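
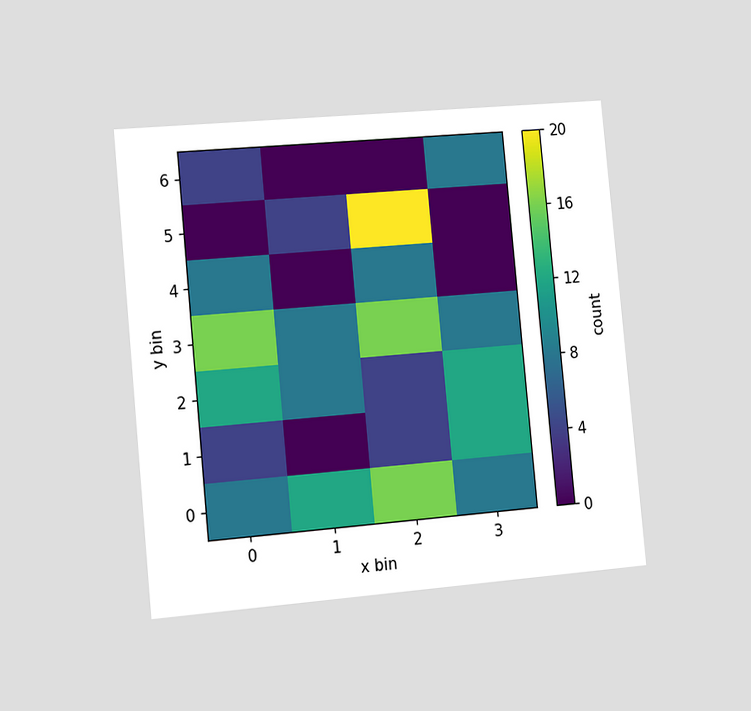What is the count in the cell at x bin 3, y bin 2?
The chart is tilted about 5° counter-clockwise and viewed slightly from the left. Matching the cell (3, 2) against the colorbar gives 12.

12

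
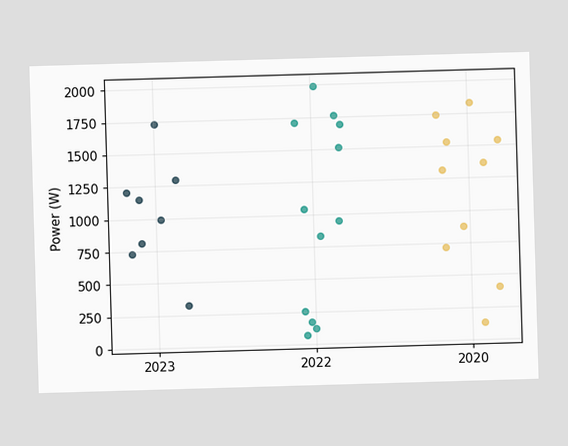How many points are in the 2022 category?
Counting the markers in the 2022 column gives 12.

12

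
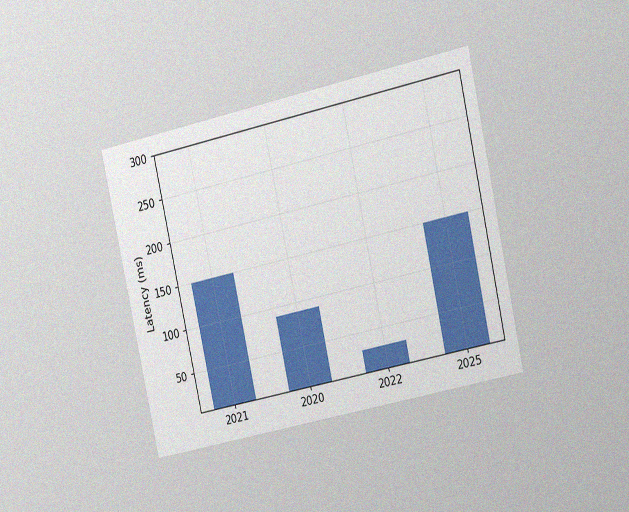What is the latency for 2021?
150ms

The chart is tilted about 12° counter-clockwise and viewed slightly from the right, with some photo noise. Reading along the chart's y-axis, the 2021 bar reaches 150ms.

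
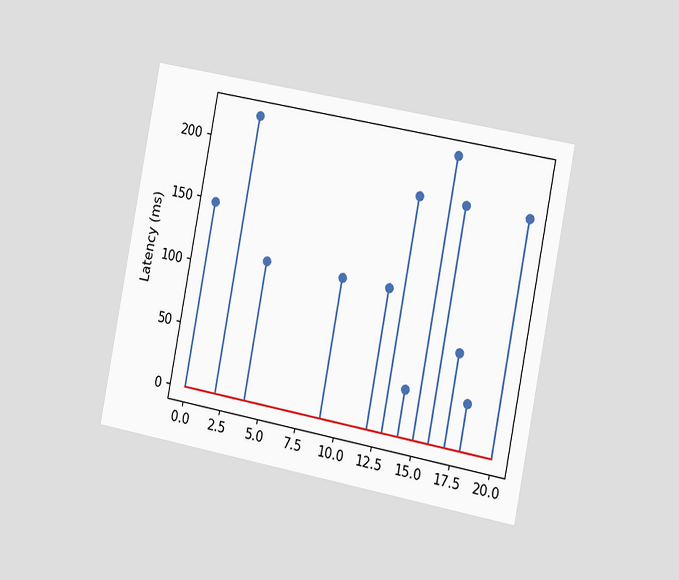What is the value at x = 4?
The chart is tilted about 11° clockwise and viewed slightly from the right. The stem at x=4 reaches 111ms.

111ms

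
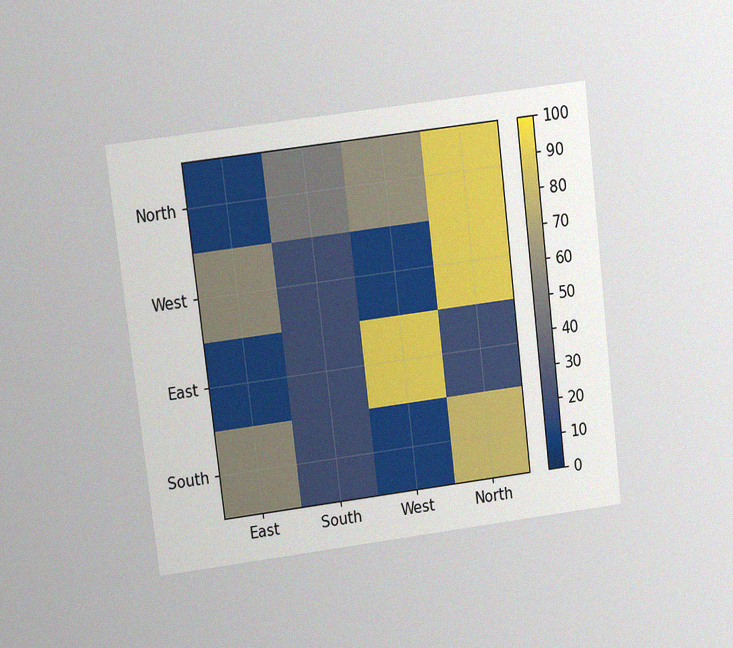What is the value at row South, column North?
The chart is tilted about 7° counter-clockwise and viewed at a slight angle, with some photo noise. Matching cell (South, North) against the colorbar gives 80.

80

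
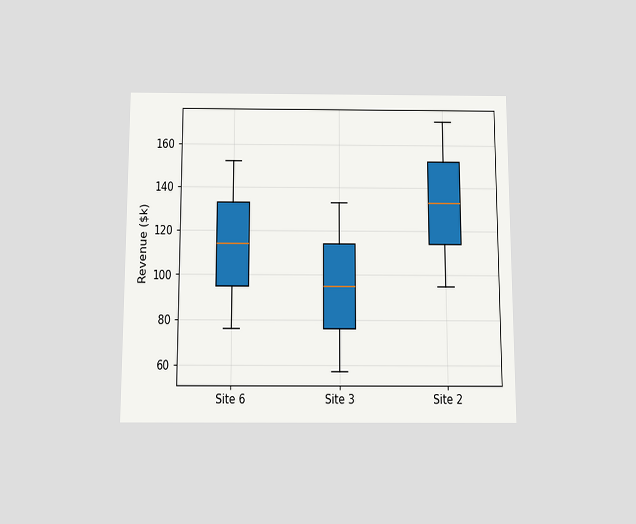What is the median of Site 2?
The chart is viewed slightly from below. The median line in the Site 2 box sits at $133k.

$133k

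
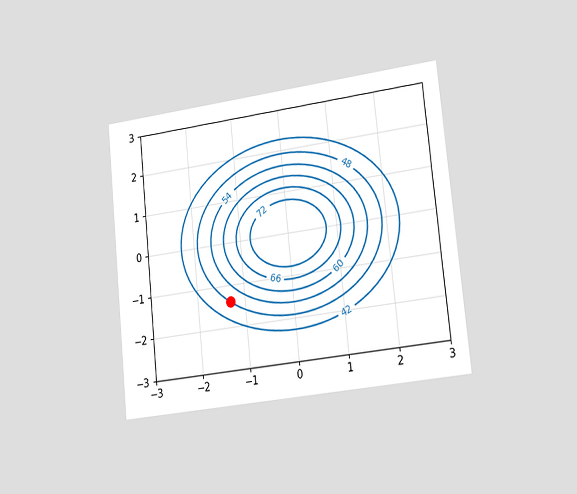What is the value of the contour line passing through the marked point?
48

The chart is tilted about 6° counter-clockwise and viewed slightly from the right. The marked point sits on the contour labelled 48.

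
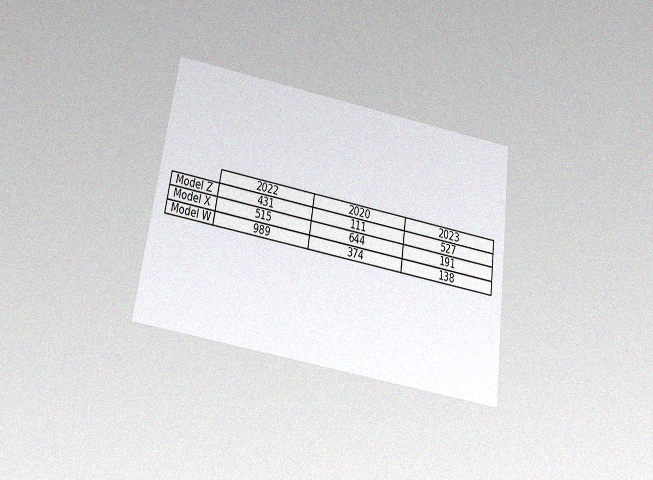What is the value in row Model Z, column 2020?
The chart is tilted about 8° clockwise and viewed slightly from below, with some photo noise. The (Model Z, 2020) cell reads 111.

111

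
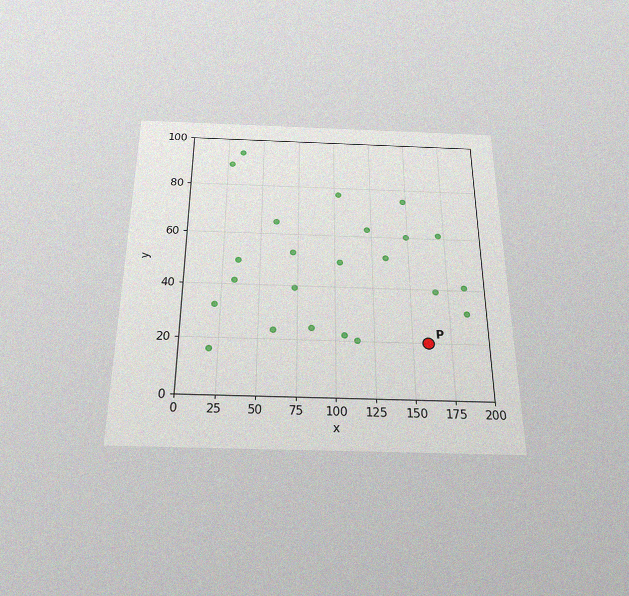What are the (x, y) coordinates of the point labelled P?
The chart is viewed slightly from below, with some photo noise. Following the gridlines from P to each axis, P sits at (160, 20).

(160, 20)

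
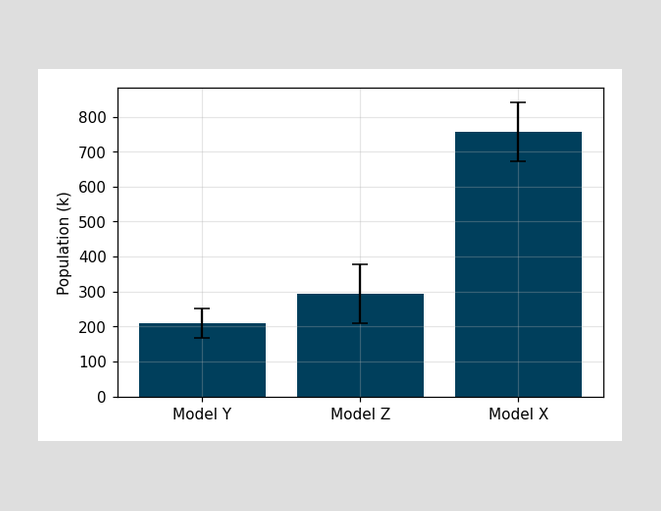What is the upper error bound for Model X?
The Model X bar's upper whisker reaches 840k.

840k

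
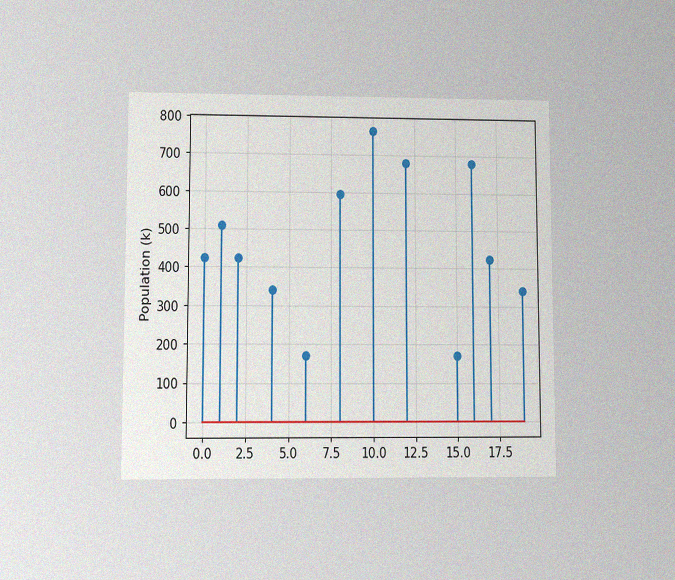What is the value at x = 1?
The chart is viewed at a slight angle, with some photo noise. The stem at x=1 reaches 510k.

510k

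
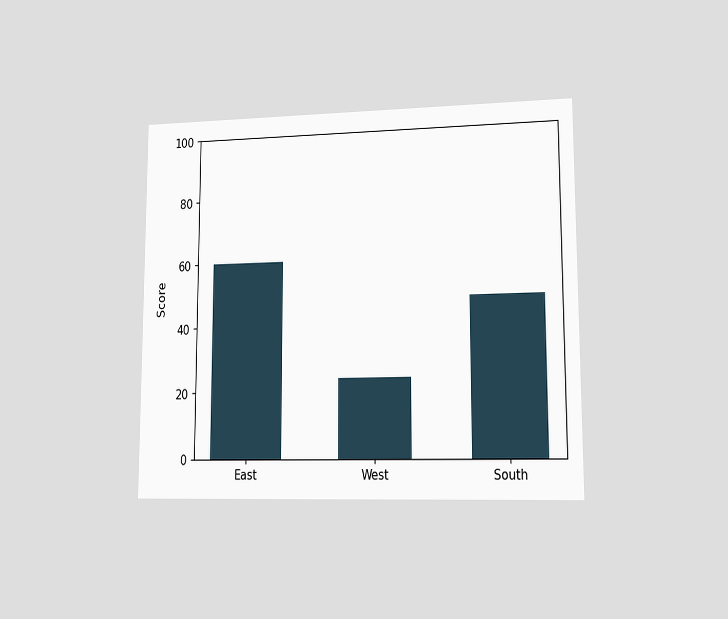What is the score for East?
60

The chart is viewed at a slight angle. Reading along the chart's y-axis, the East bar reaches 60.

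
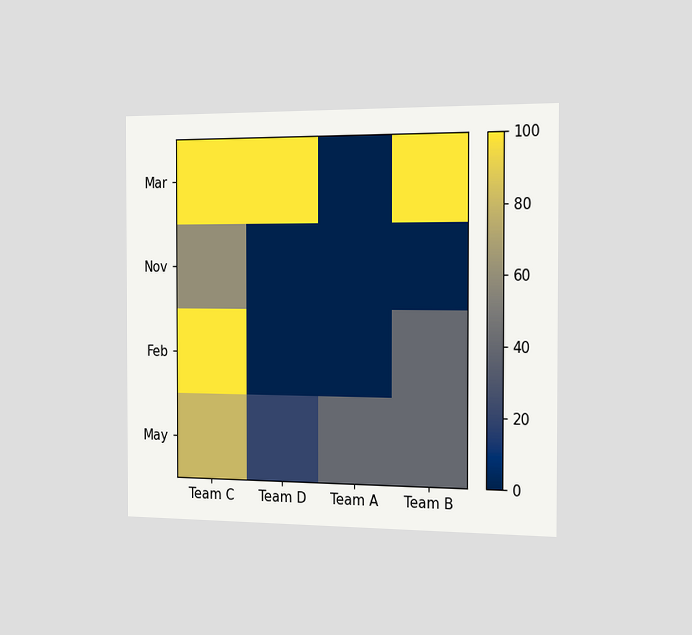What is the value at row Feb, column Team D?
The chart is viewed slightly from the right. Matching cell (Feb, Team D) against the colorbar gives 0.

0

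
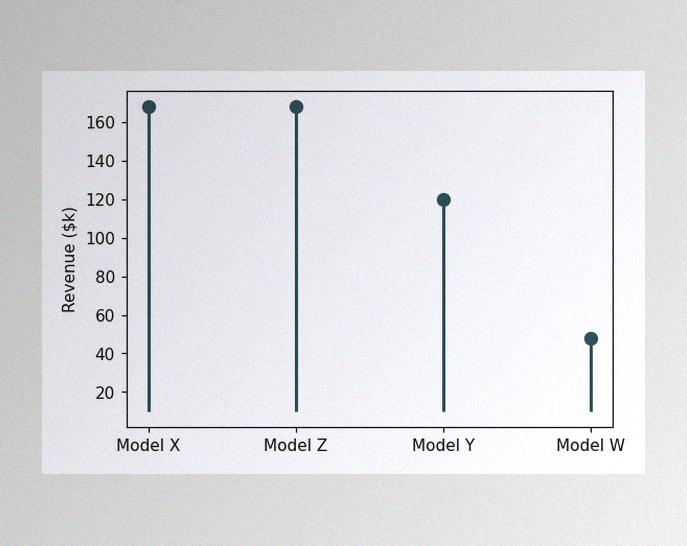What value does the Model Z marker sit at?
The image has some photo noise and uneven lighting. The Model Z marker sits at $168k.

$168k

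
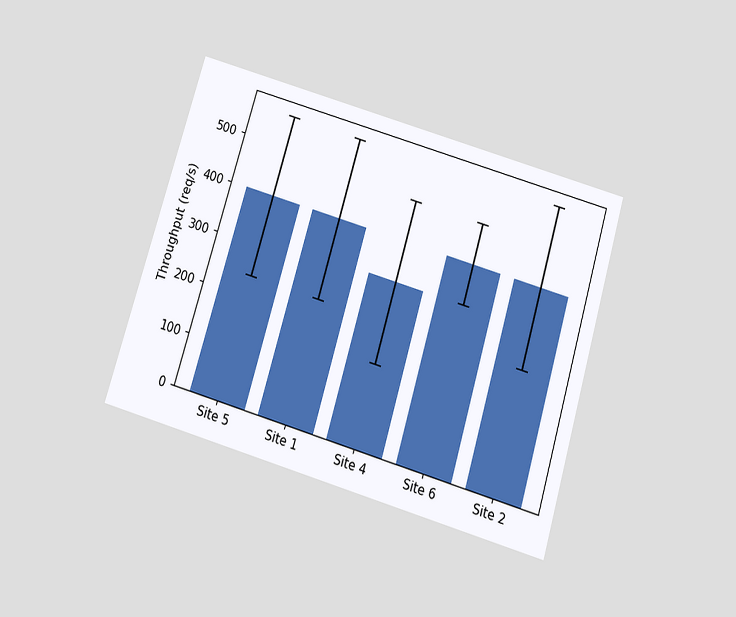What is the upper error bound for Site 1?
The chart is tilted about 17° clockwise and viewed slightly from below. The Site 1 bar's upper whisker reaches 560req/s.

560req/s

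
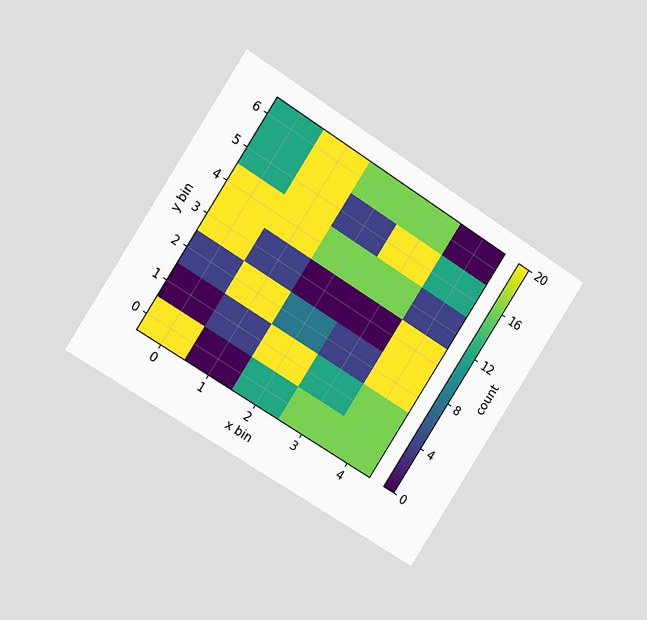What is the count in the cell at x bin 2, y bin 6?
The chart is tilted about 33° clockwise and viewed slightly from the left. Matching the cell (2, 6) against the colorbar gives 16.

16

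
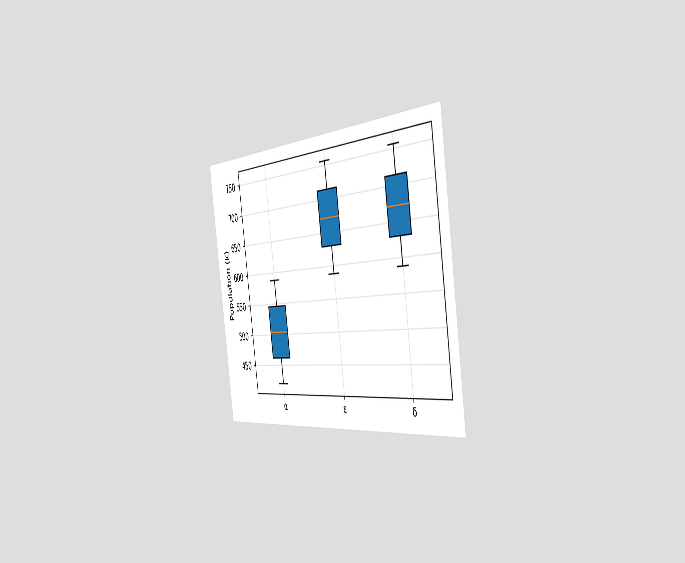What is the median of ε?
The chart is tilted about 9° counter-clockwise and viewed slightly from the right. The median line in the ε box sits at 672k.

672k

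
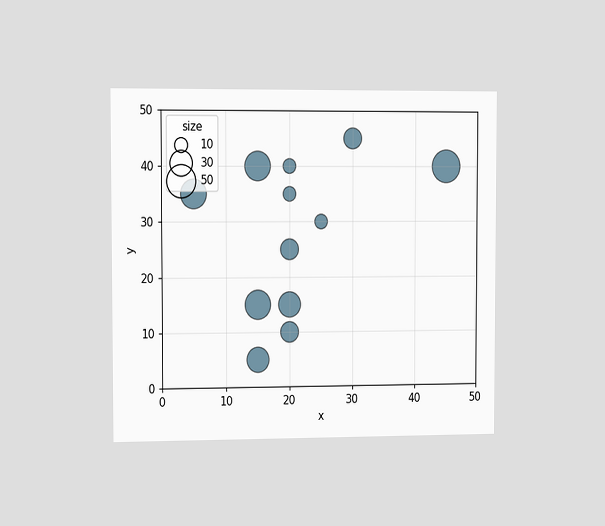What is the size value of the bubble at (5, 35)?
40

The chart is viewed slightly from the left. Matching the bubble at (5, 35) against the size legend gives 40.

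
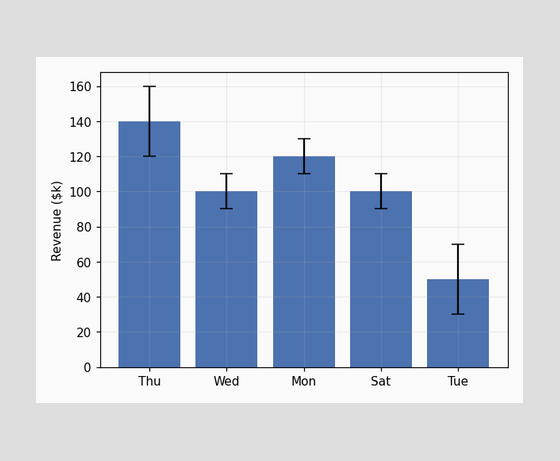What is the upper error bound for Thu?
$160k

The Thu bar's upper whisker reaches $160k.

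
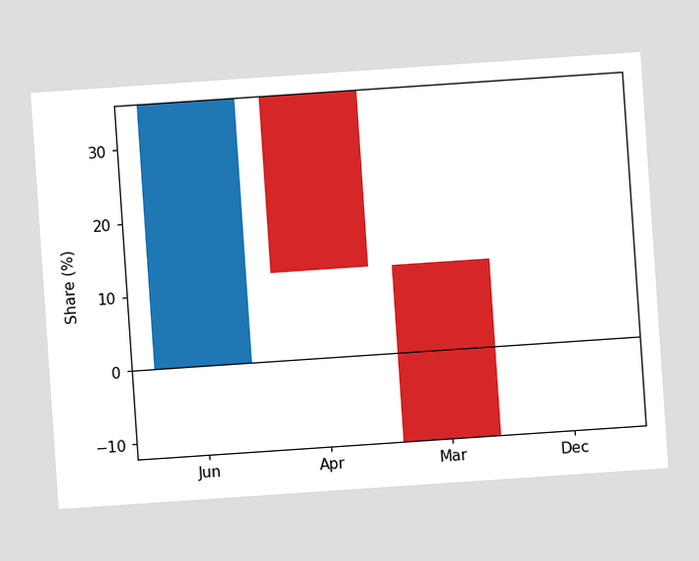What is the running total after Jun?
The chart is tilted about 4° counter-clockwise. After Jun the running total reaches 36%.

36%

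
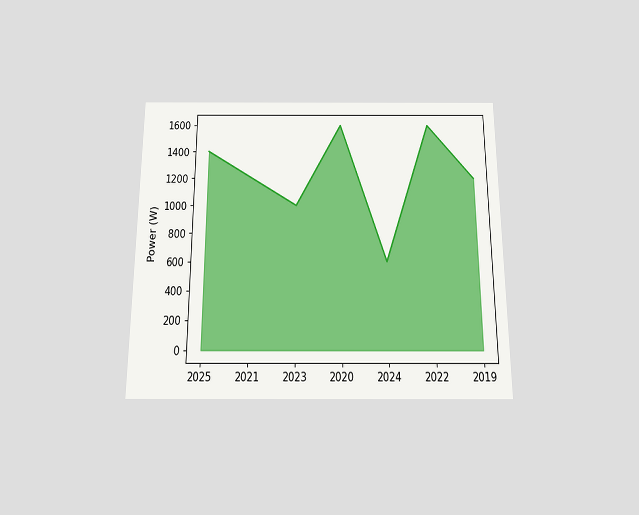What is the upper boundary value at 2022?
1600W

The chart is viewed slightly from below. At 2022 the upper boundary is at 1600W.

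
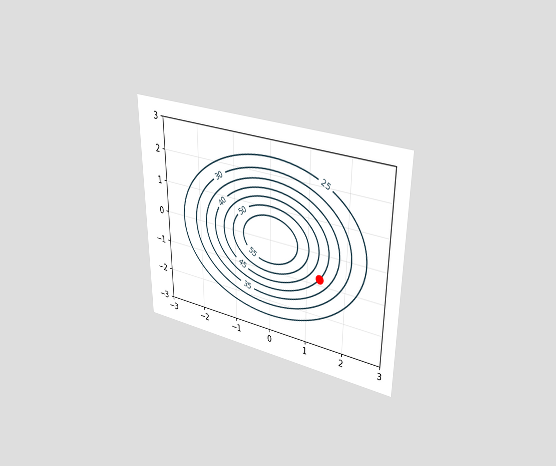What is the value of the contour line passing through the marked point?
40

The chart is viewed at a slight angle. The marked point sits on the contour labelled 40.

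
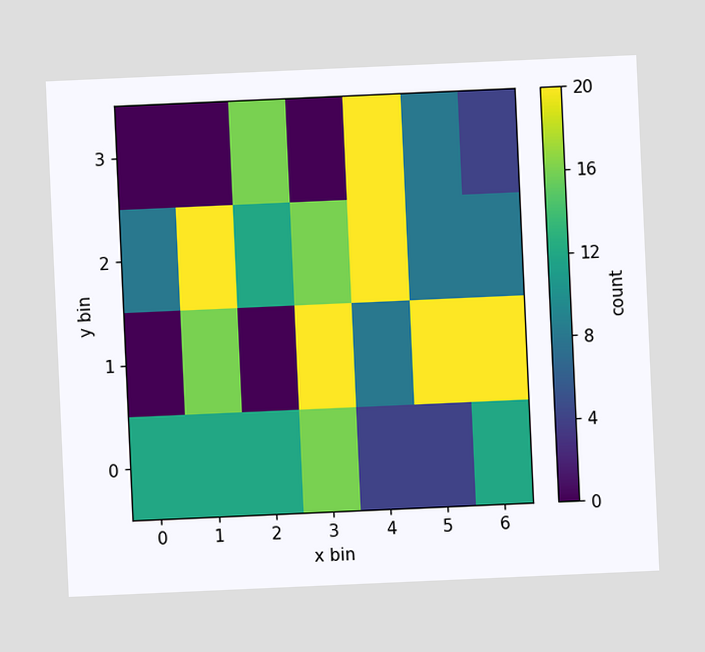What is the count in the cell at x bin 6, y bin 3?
4

The chart is tilted about 3° counter-clockwise. Matching the cell (6, 3) against the colorbar gives 4.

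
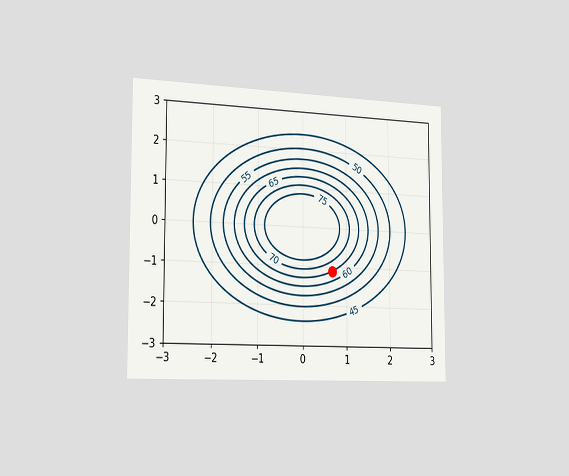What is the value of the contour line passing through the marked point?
The chart is viewed slightly from the left. The marked point sits on the contour labelled 65.

65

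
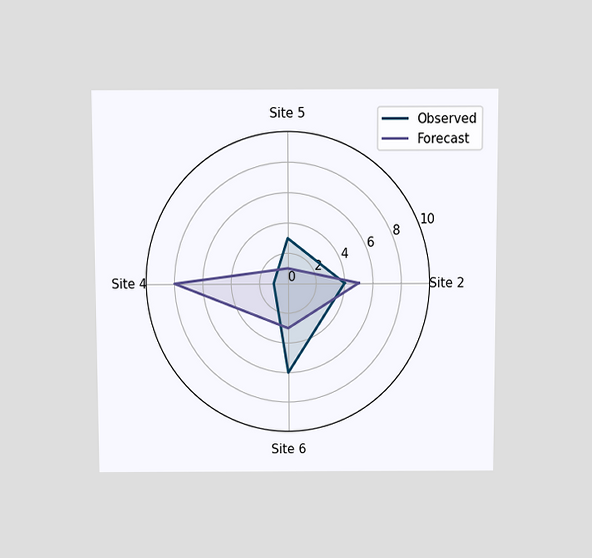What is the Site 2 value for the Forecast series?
The chart is viewed slightly from above. On the Site 2 axis, Forecast reaches 5.

5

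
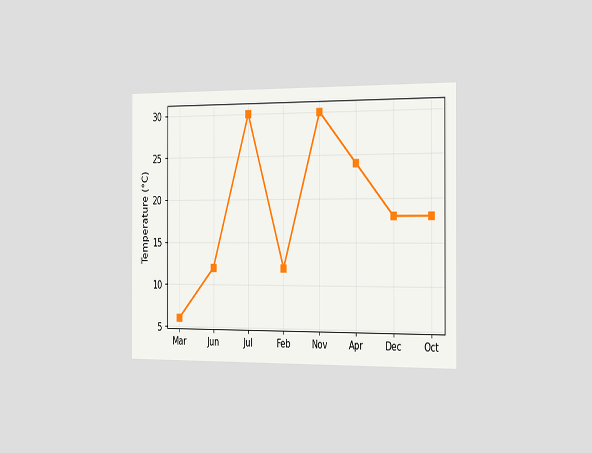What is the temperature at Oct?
The chart is viewed slightly from the right. At Oct, the line is at 18°C.

18°C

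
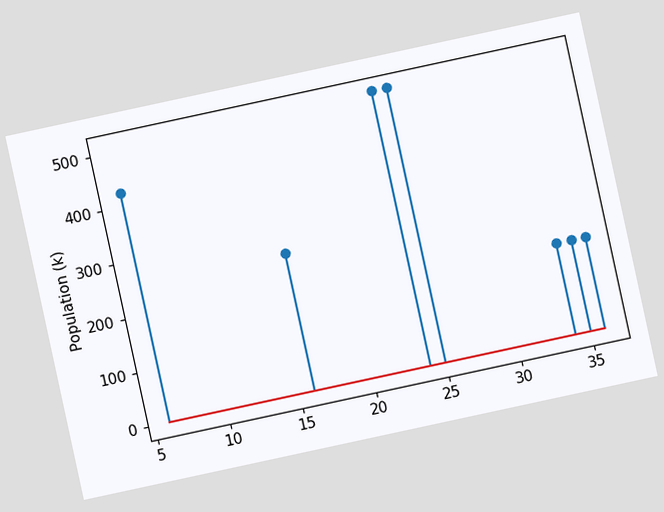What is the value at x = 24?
510k

The chart is tilted about 12° counter-clockwise. The stem at x=24 reaches 510k.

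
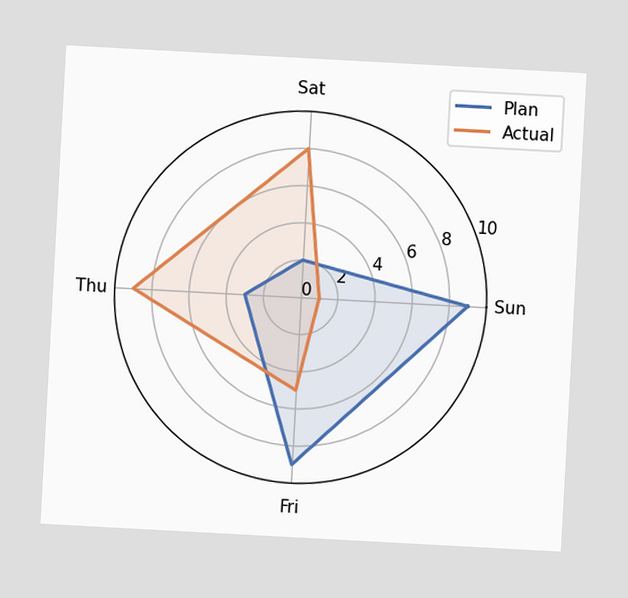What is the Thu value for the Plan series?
3

The chart is tilted about 3° clockwise. On the Thu axis, Plan reaches 3.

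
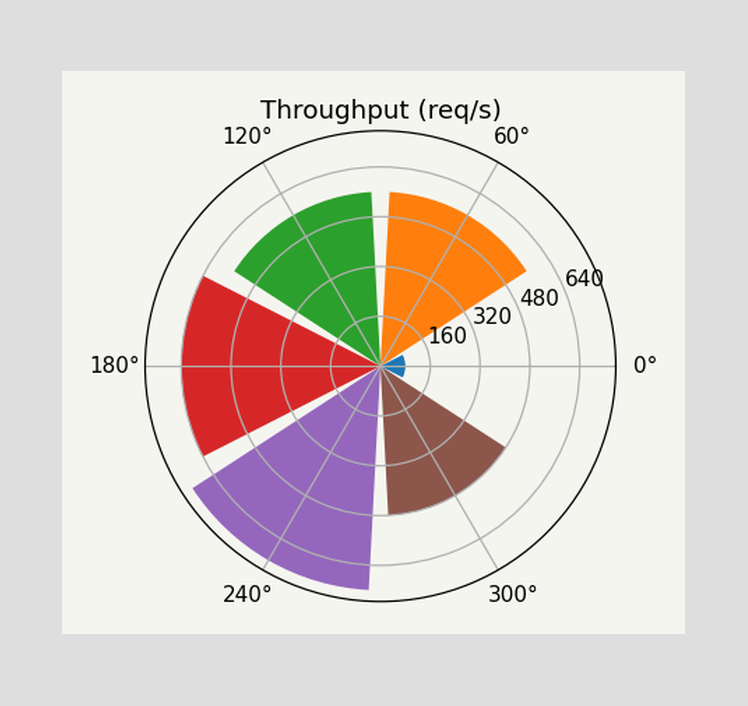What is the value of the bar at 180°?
The bar at 180° reaches 640req/s on the radial axis.

640req/s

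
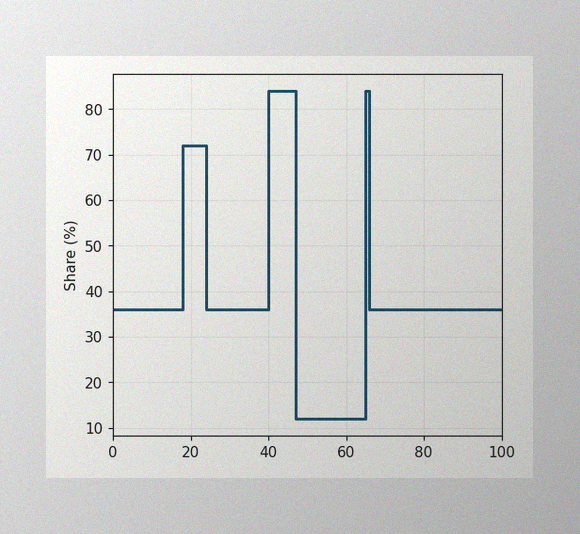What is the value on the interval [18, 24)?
72%

The image has some photo noise and uneven lighting. On [18, 24) the step sits at 72%.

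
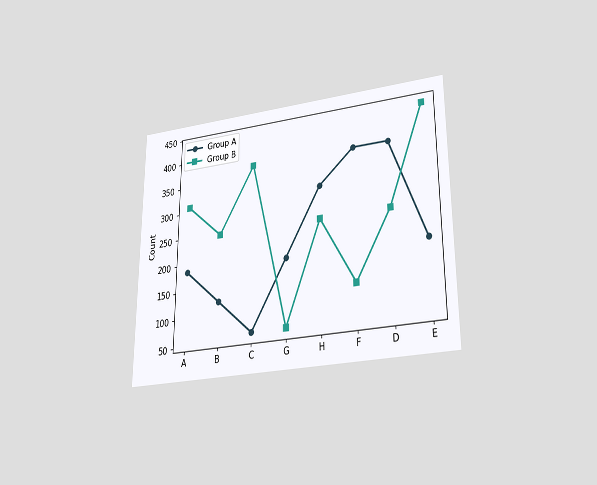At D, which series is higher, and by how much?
Group A, by 124

The chart is viewed slightly from below. At D, Group A sits above the other line by 124.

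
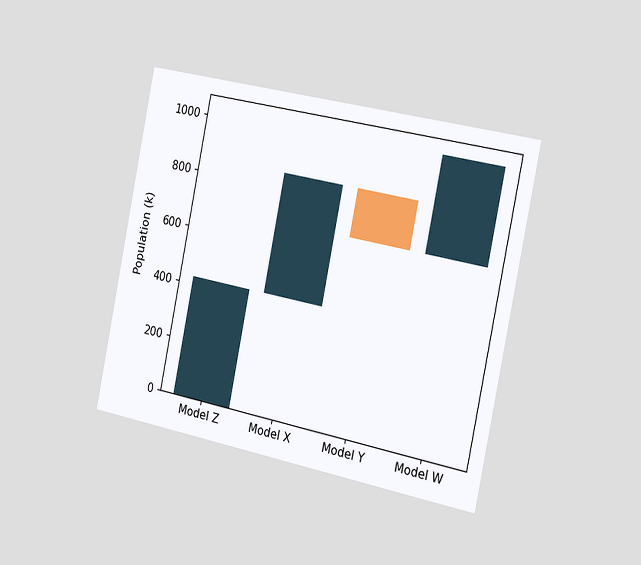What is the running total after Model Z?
The chart is tilted about 11° clockwise and viewed slightly from the right. After Model Z the running total reaches 425k.

425k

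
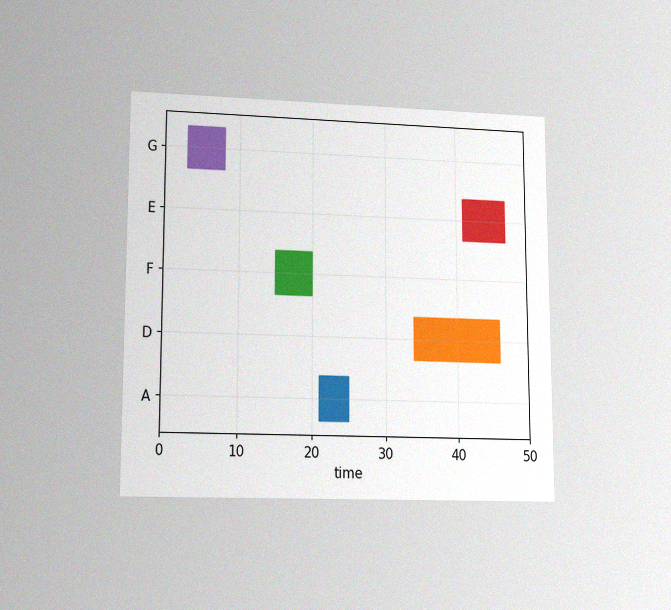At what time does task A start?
The chart is viewed at a slight angle, with some photo noise. The A bar begins at t=21.

21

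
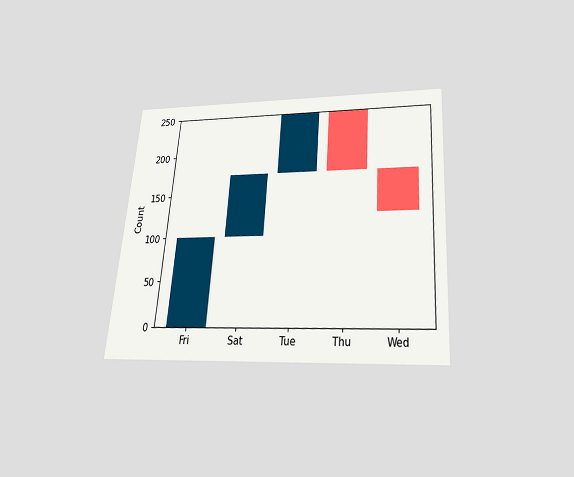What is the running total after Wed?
125

The chart is tilted about 4° clockwise and viewed slightly from below. After Wed the running total reaches 125.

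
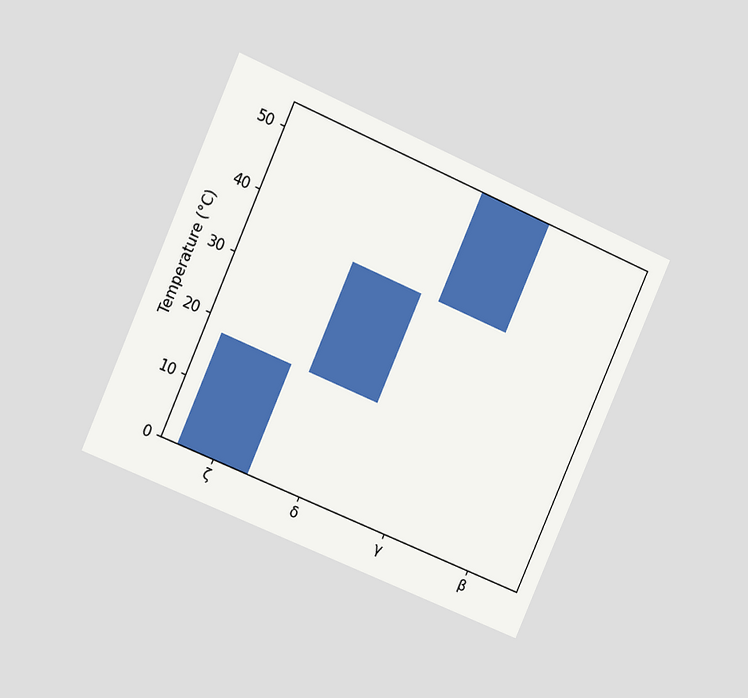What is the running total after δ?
The chart is tilted about 24° clockwise and viewed at a slight angle. After δ the running total reaches 36°C.

36°C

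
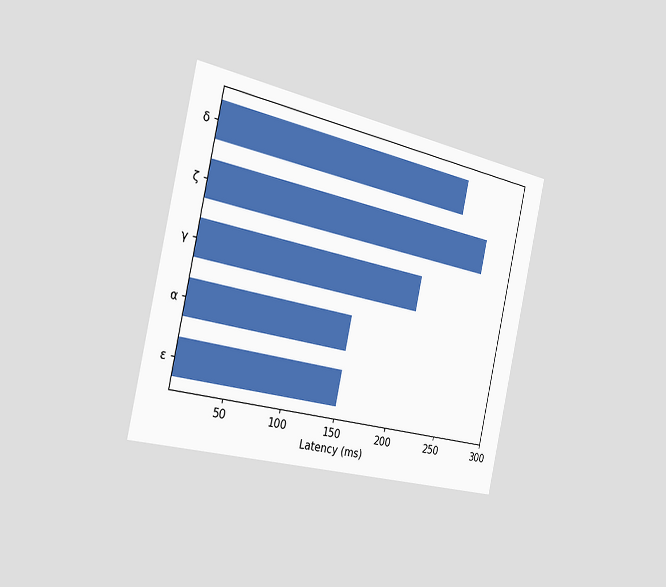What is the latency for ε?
The chart is tilted about 12° clockwise and viewed slightly from the left. Reading along the chart's x-axis, the ε bar reaches 150ms.

150ms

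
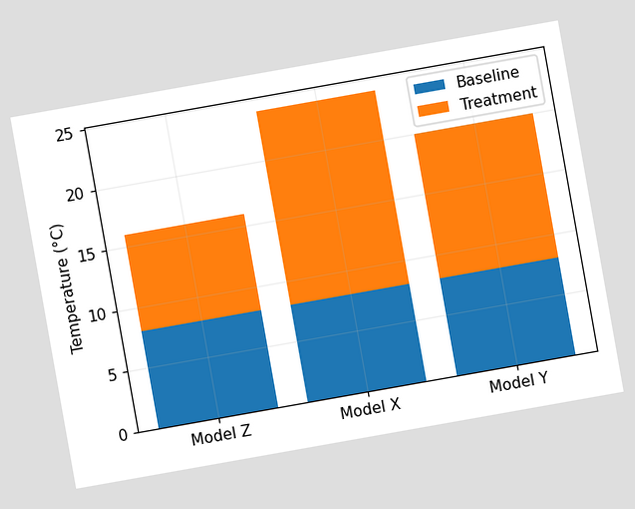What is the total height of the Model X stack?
The chart is tilted about 10° counter-clockwise. The Model X stack's top reaches 24°C on the y-axis.

24°C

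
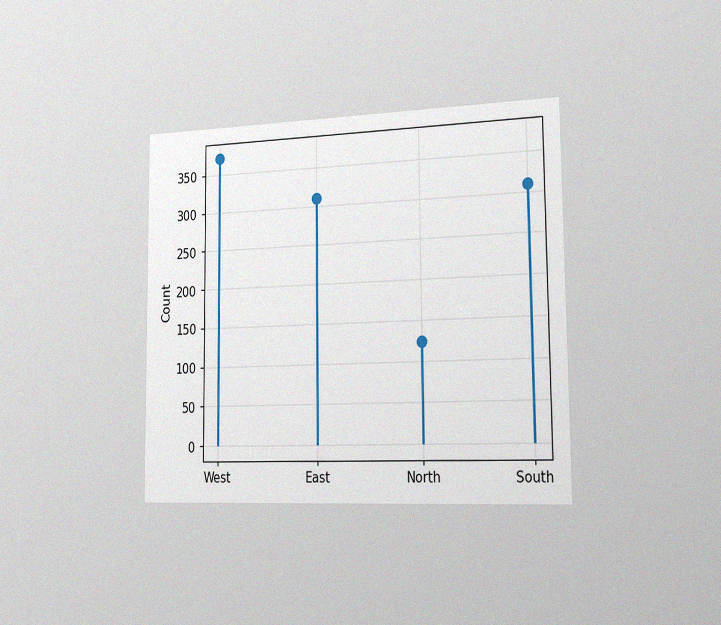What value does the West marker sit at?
The chart is viewed slightly from the right, with some photo noise. The West marker sits at 372.

372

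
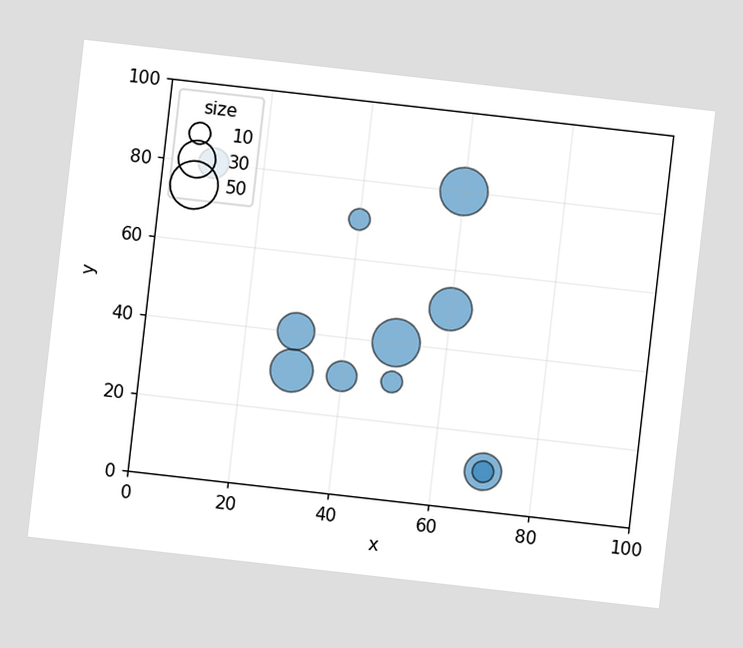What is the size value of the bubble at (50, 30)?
10

The chart is tilted about 6° clockwise. Matching the bubble at (50, 30) against the size legend gives 10.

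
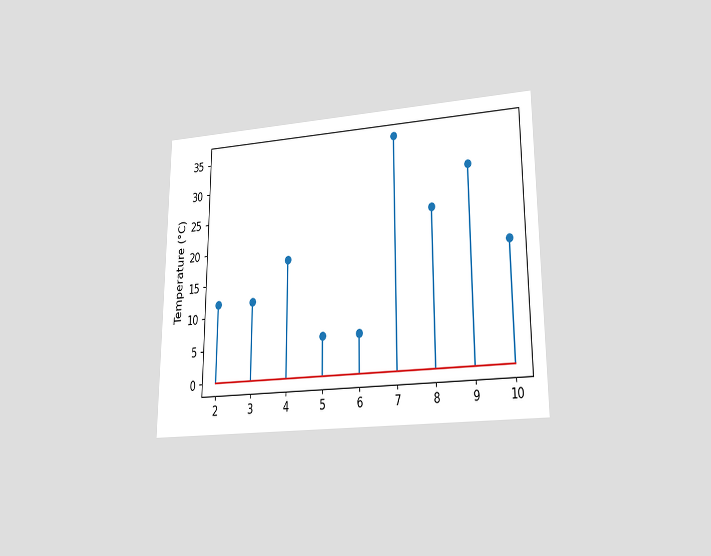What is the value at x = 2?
12°C

The chart is viewed at a slight angle. The stem at x=2 reaches 12°C.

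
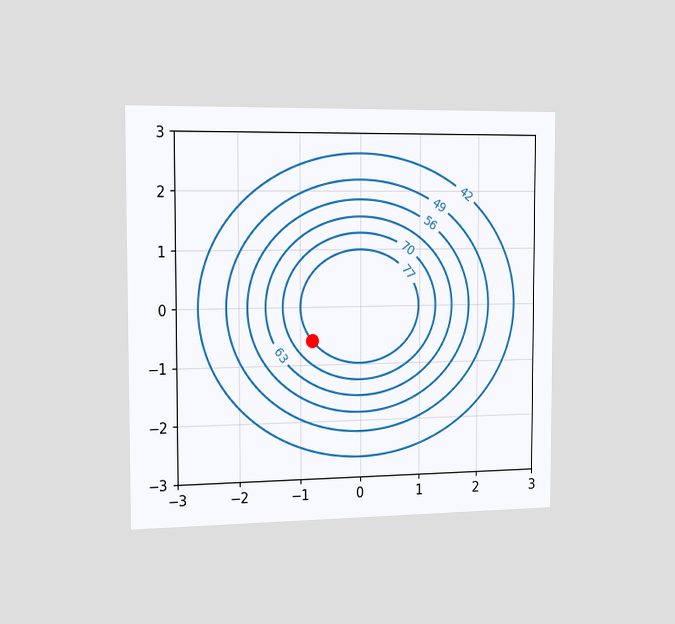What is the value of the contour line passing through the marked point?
77

The chart is viewed slightly from the left. The marked point sits on the contour labelled 77.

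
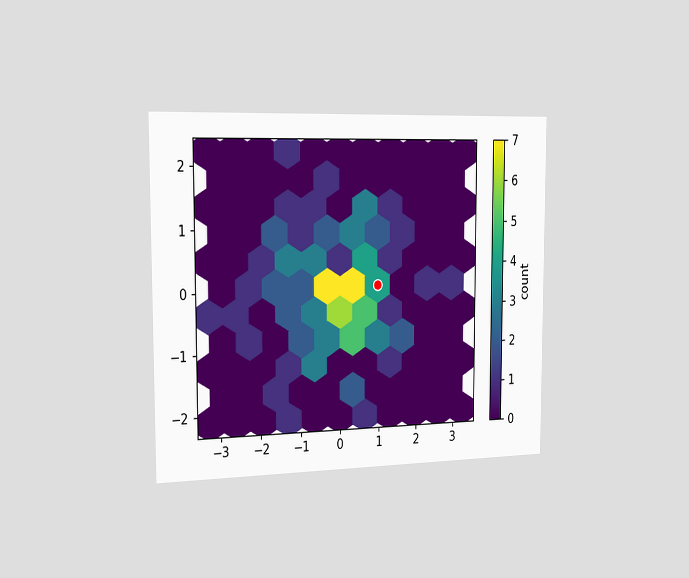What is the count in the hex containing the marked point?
4

The chart is viewed slightly from the left. The marked hex reads 4 on the colorbar.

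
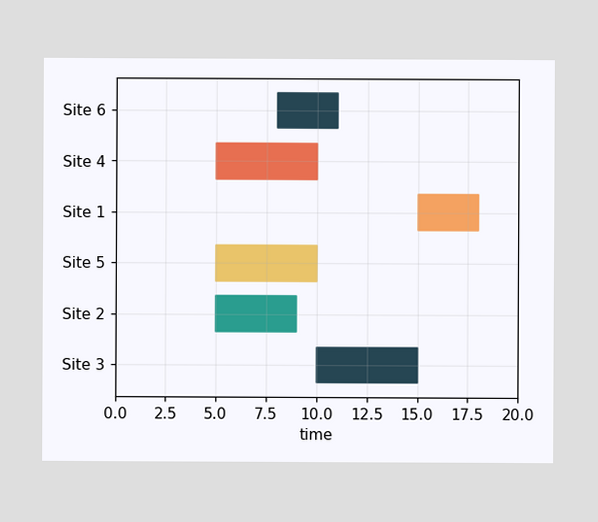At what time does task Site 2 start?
5

The Site 2 bar begins at t=5.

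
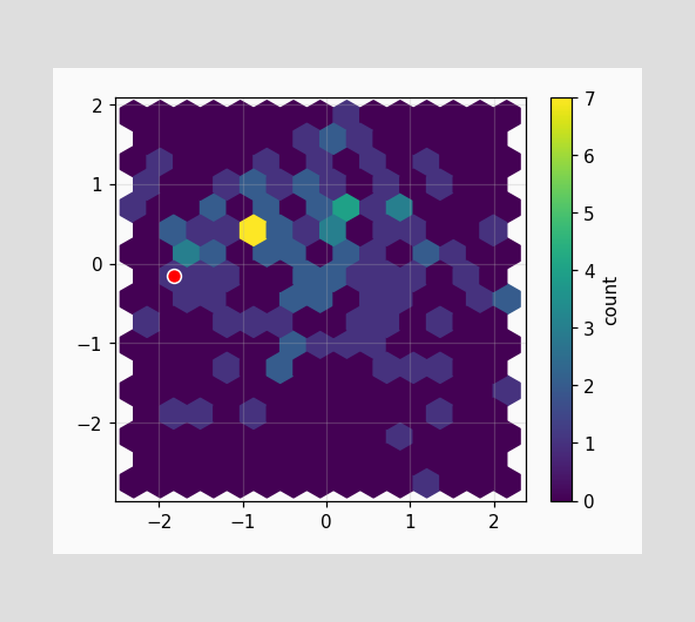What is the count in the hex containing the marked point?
The marked hex reads 1 on the colorbar.

1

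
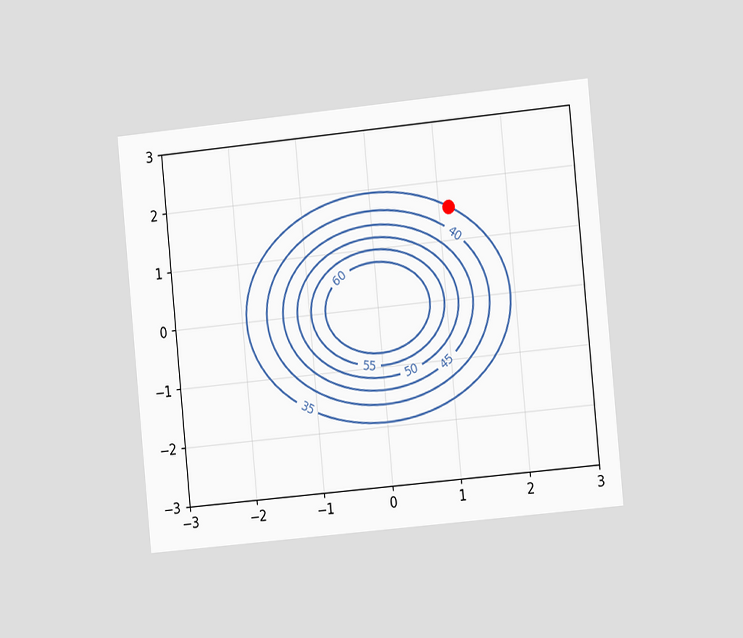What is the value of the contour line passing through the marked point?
The chart is tilted about 5° counter-clockwise and viewed slightly from the right. The marked point sits on the contour labelled 35.

35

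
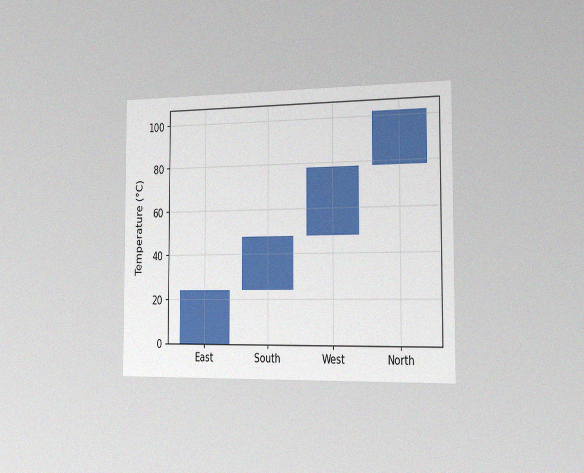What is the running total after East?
The chart is viewed slightly from the right, with some photo noise. After East the running total reaches 24°C.

24°C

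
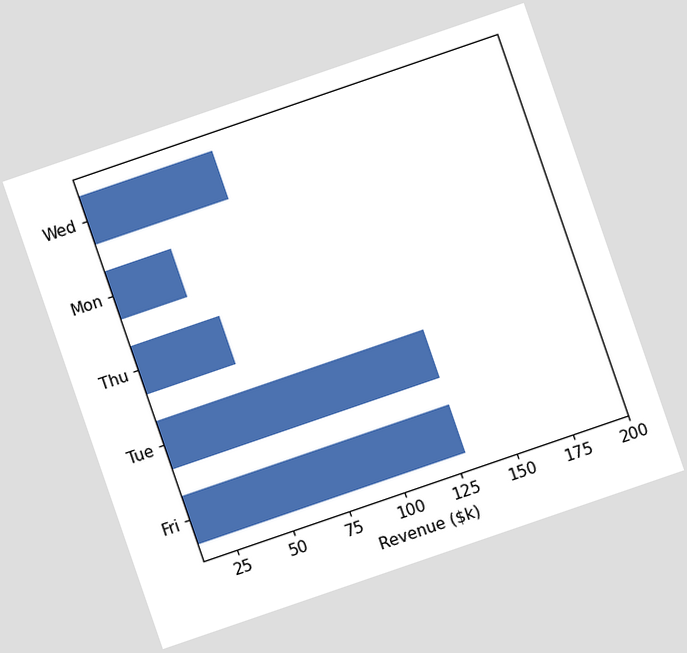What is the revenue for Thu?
The chart is tilted about 19° counter-clockwise. Reading along the chart's x-axis, the Thu bar reaches $50k.

$50k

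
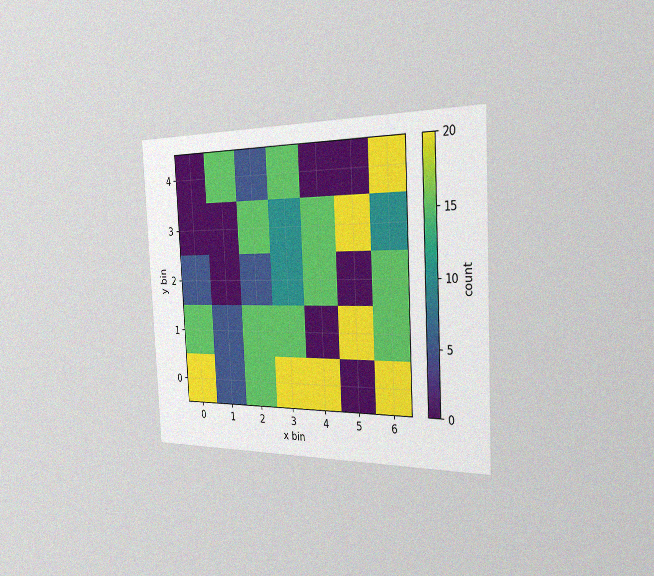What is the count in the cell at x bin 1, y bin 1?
5

The chart is tilted about 3° counter-clockwise and viewed slightly from the right, with some photo noise. Matching the cell (1, 1) against the colorbar gives 5.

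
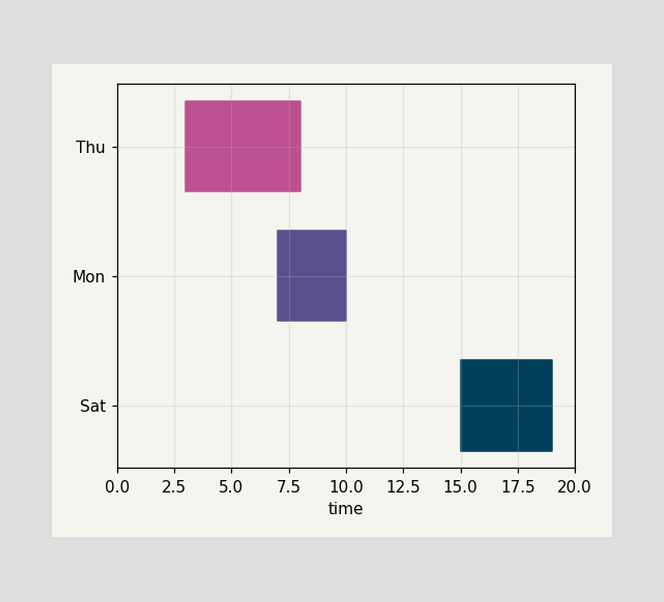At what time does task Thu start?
The Thu bar begins at t=3.

3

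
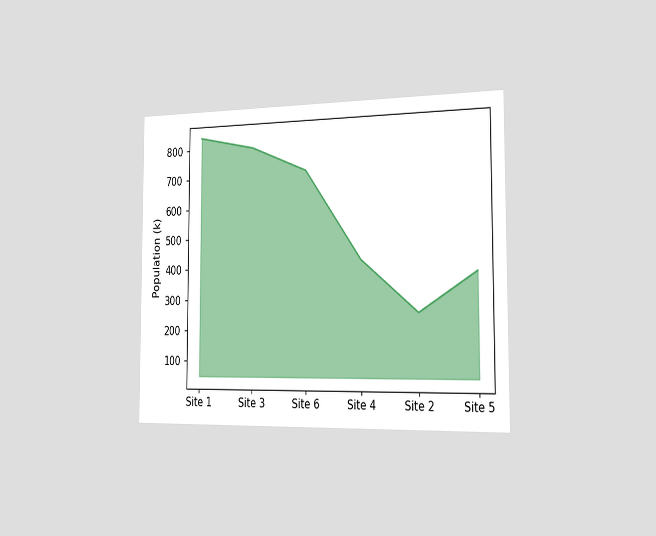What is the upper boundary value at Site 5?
378k

The chart is viewed slightly from the right. At Site 5 the upper boundary is at 378k.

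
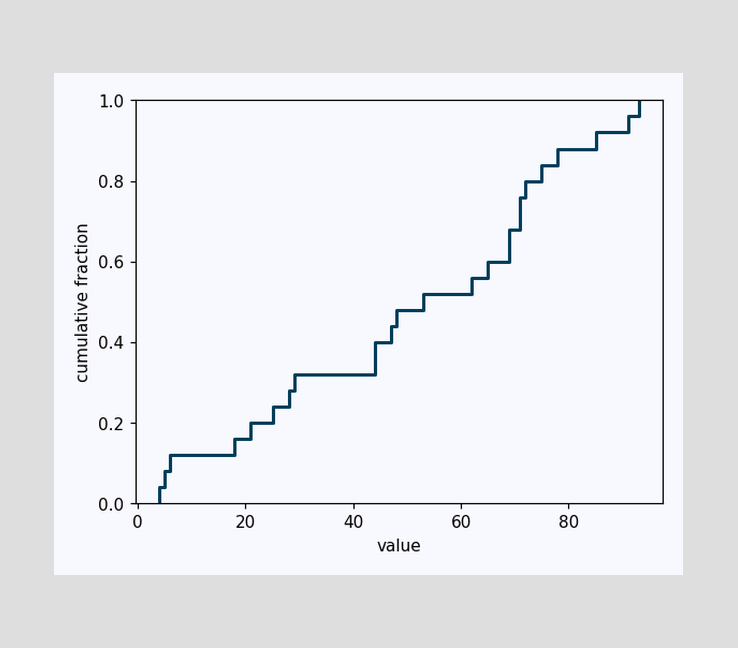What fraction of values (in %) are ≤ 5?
8%

At x=5 the ECDF step is at 8%.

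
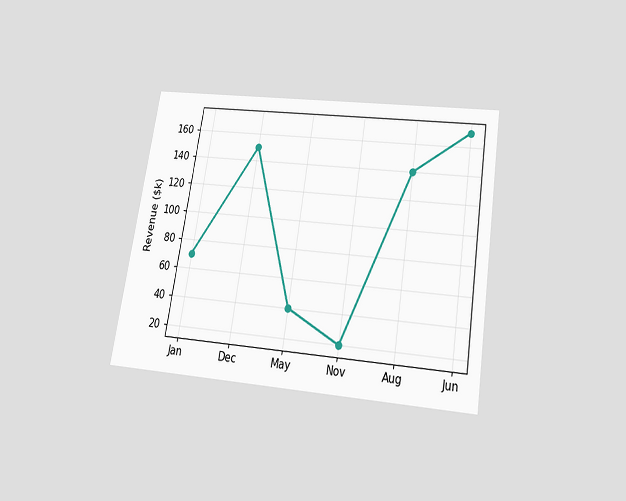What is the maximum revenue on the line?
$170k

The chart is tilted about 9° clockwise and viewed slightly from below. The highest point is at Jun, and reading across to the y-axis gives $170k.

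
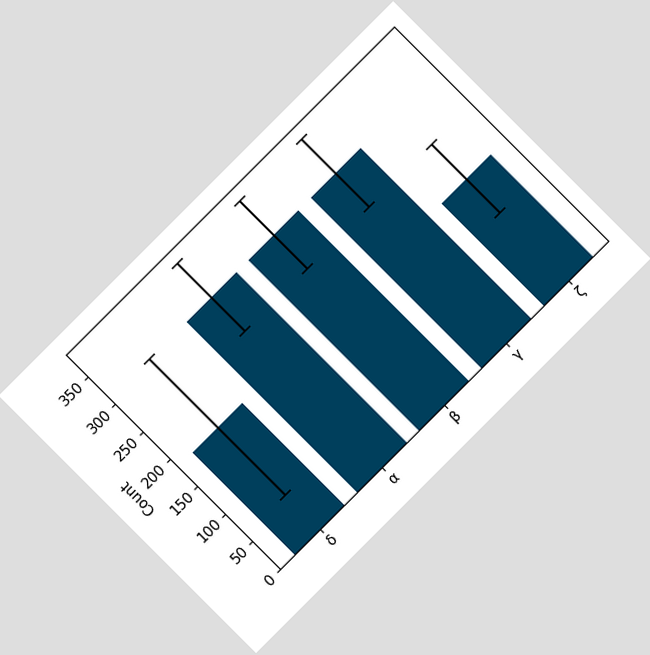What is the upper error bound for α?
372

The chart is tilted about 45° counter-clockwise. The α bar's upper whisker reaches 372.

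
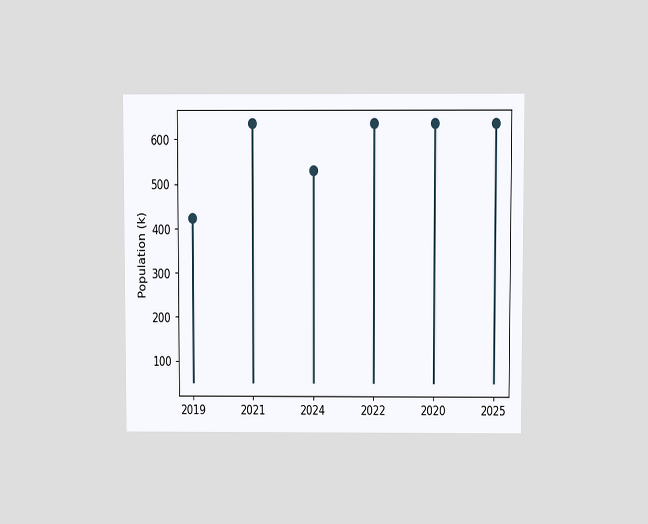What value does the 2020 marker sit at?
636k

The chart is viewed slightly from above. The 2020 marker sits at 636k.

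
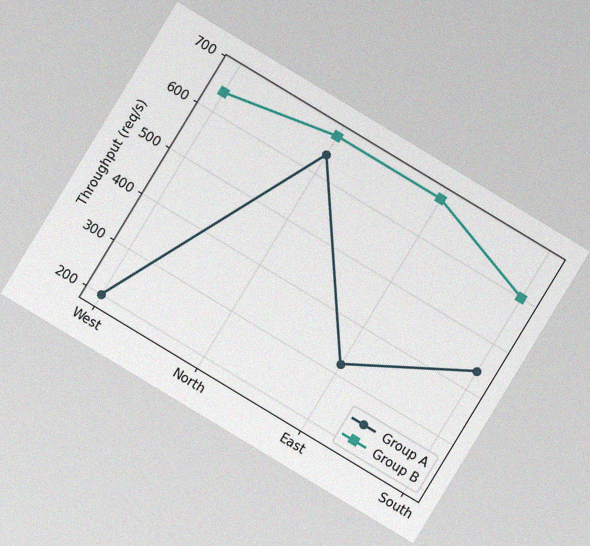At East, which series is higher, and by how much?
The chart is tilted about 31° clockwise, with some photo noise. At East, Group B sits above the other line by 360req/s.

Group B, by 360req/s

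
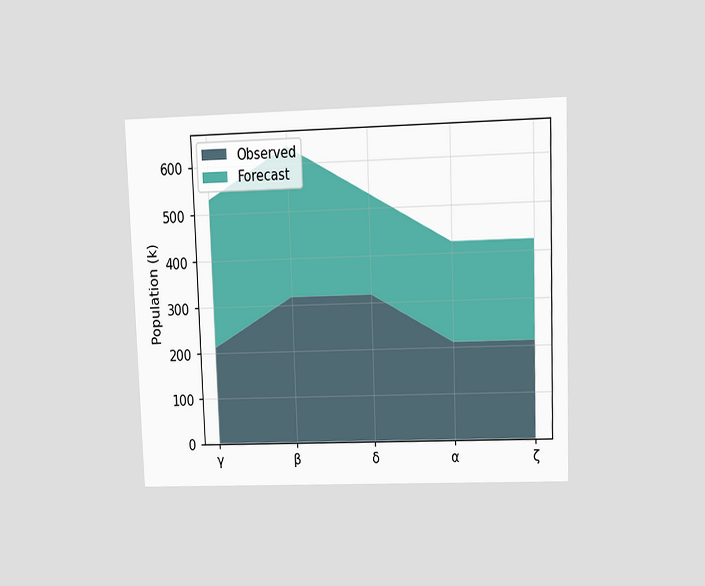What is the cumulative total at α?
424k

The chart is tilted about 2° counter-clockwise and viewed at a slight angle. The stacked total at α reaches 424k.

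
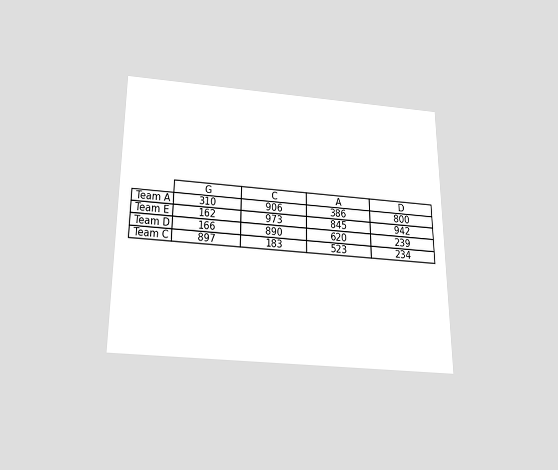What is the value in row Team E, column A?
845

The chart is viewed slightly from below. The (Team E, A) cell reads 845.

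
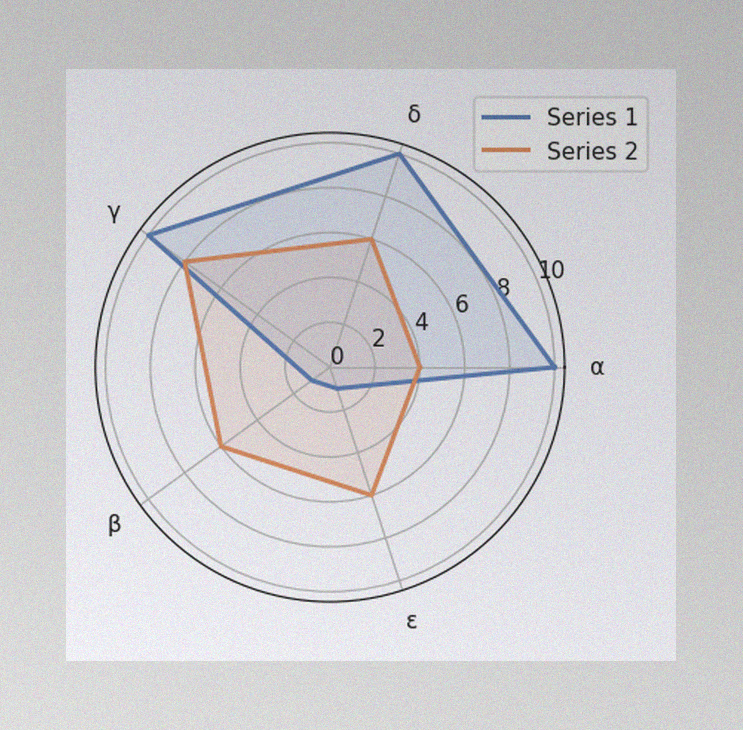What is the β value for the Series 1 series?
1

The image has some photo noise and uneven lighting. On the β axis, Series 1 reaches 1.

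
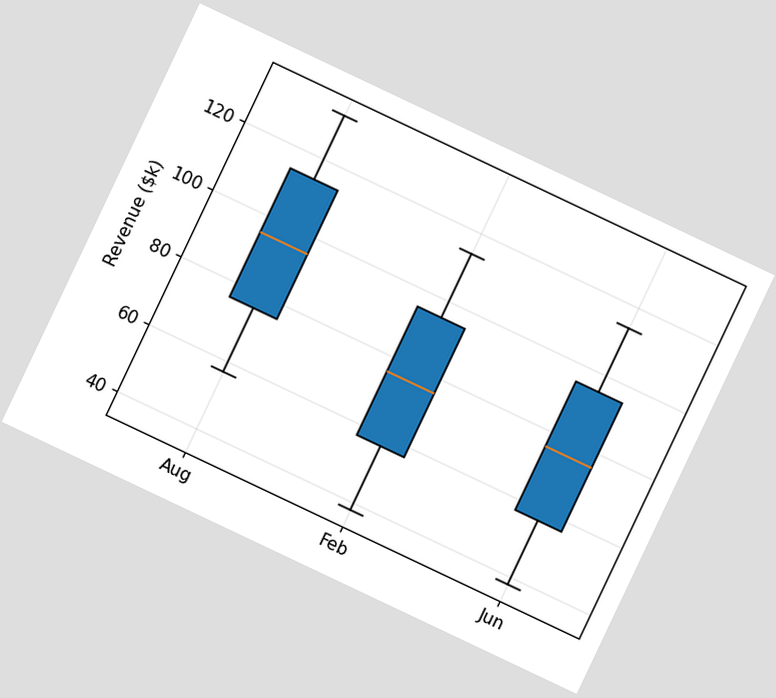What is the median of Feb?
The chart is tilted about 25° clockwise. The median line in the Feb box sits at $76k.

$76k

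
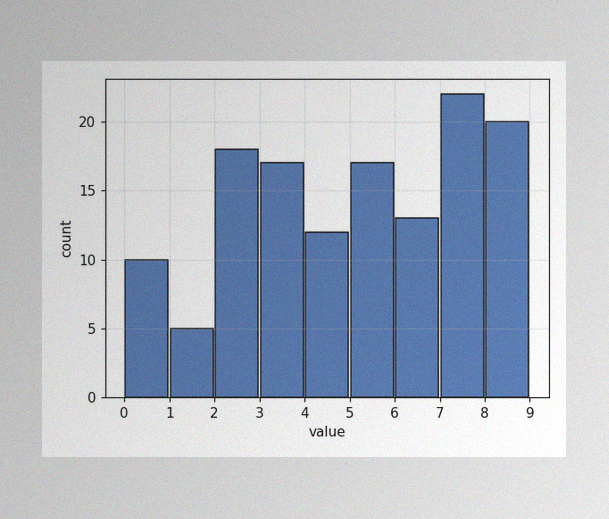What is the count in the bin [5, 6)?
The image has some photo noise and uneven lighting. The [5, 6) bin has height 17.

17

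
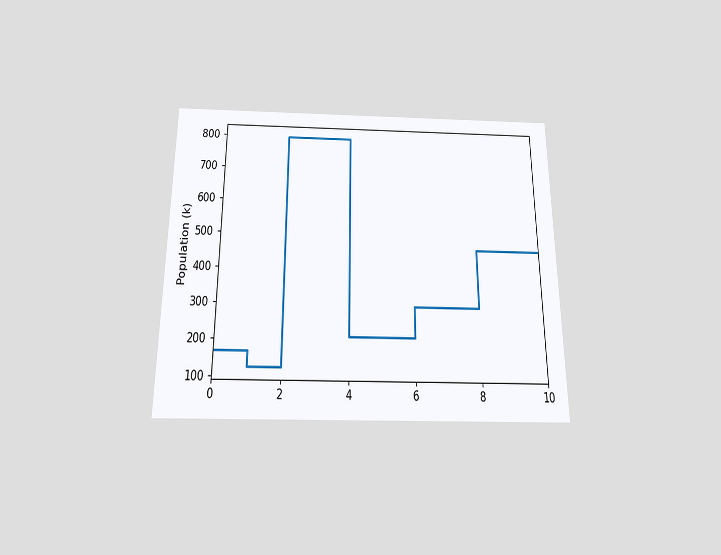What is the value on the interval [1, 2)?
The chart is viewed slightly from below. On [1, 2) the step sits at 126k.

126k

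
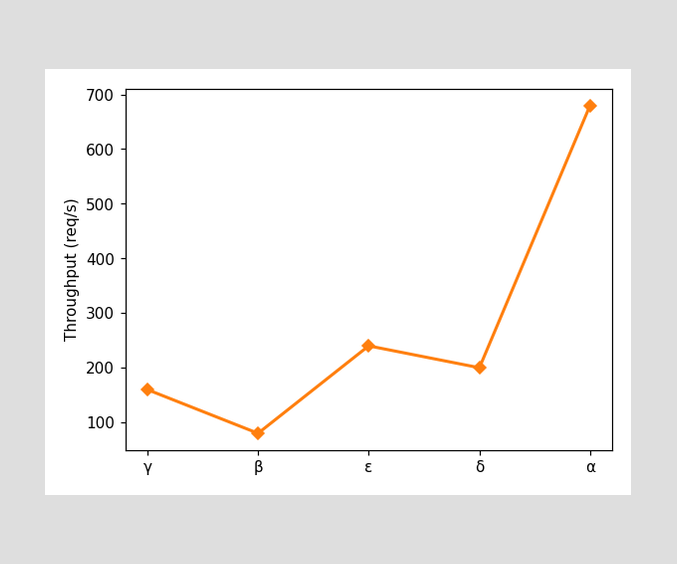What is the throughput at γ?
At γ, the line is at 160req/s.

160req/s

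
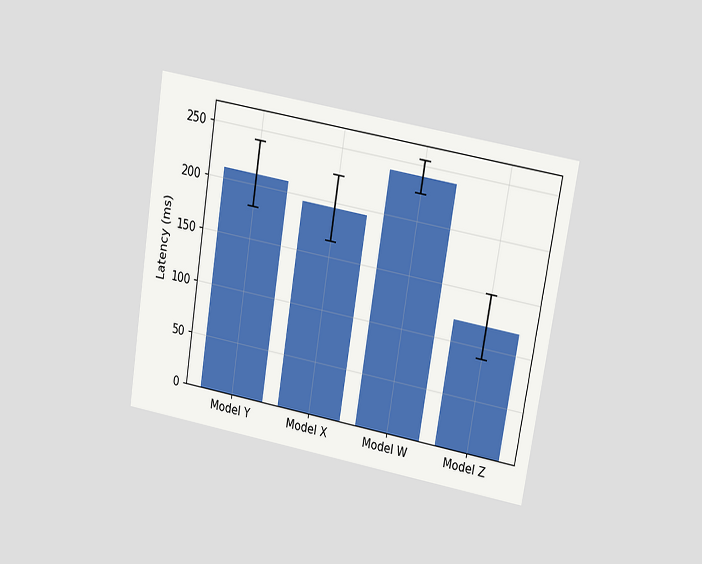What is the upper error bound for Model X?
The chart is tilted about 9° clockwise and viewed at a slight angle. The Model X bar's upper whisker reaches 225ms.

225ms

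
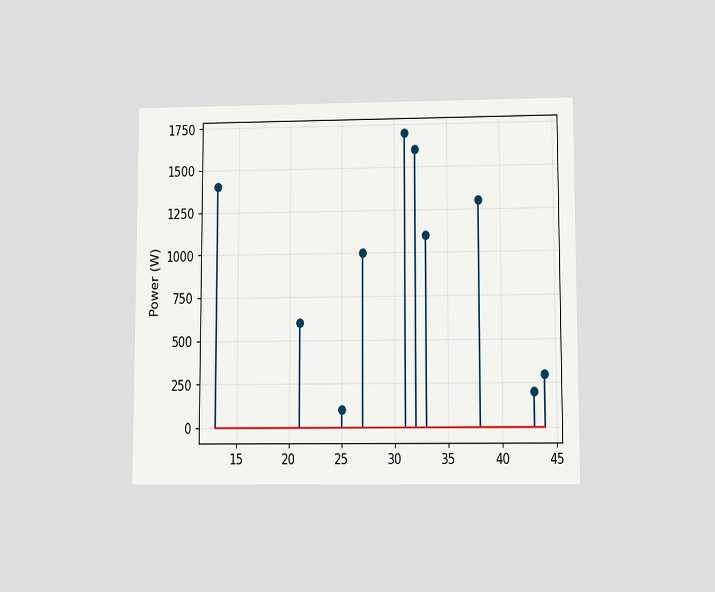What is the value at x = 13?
1400W

The chart is viewed at a slight angle. The stem at x=13 reaches 1400W.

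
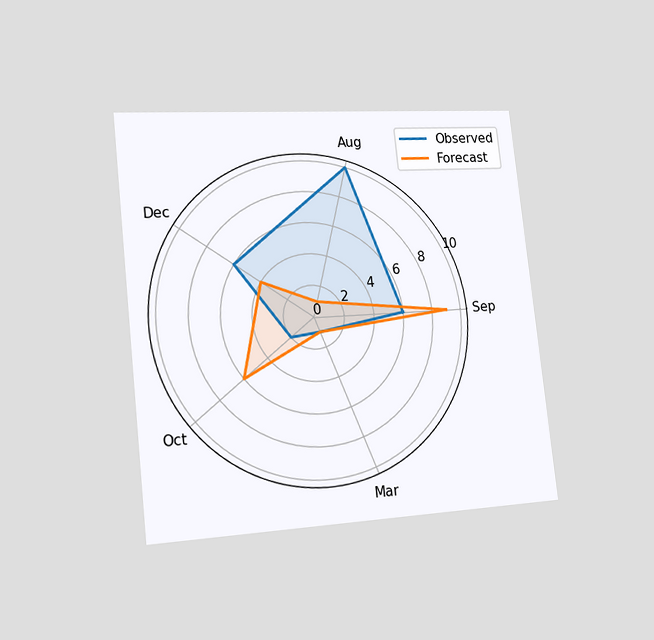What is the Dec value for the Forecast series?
The chart is tilted about 6° counter-clockwise and viewed slightly from the left. On the Dec axis, Forecast reaches 4.

4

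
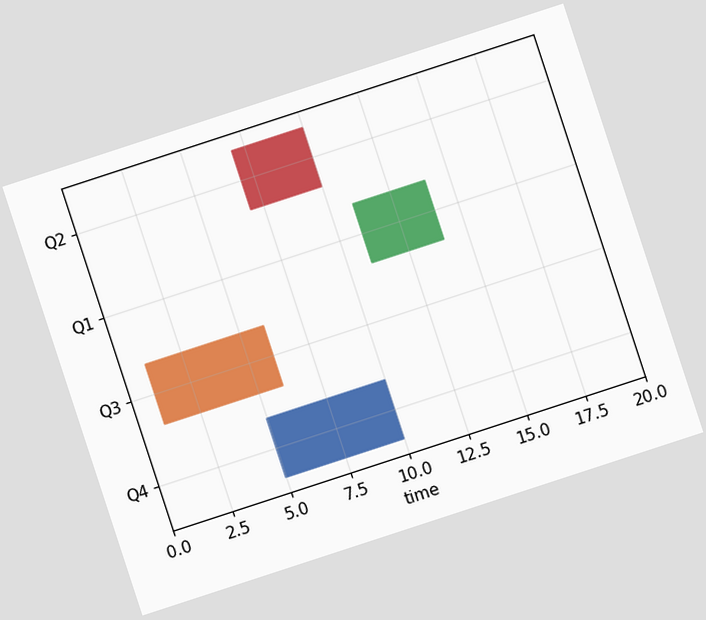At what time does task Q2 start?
7

The chart is tilted about 18° counter-clockwise. The Q2 bar begins at t=7.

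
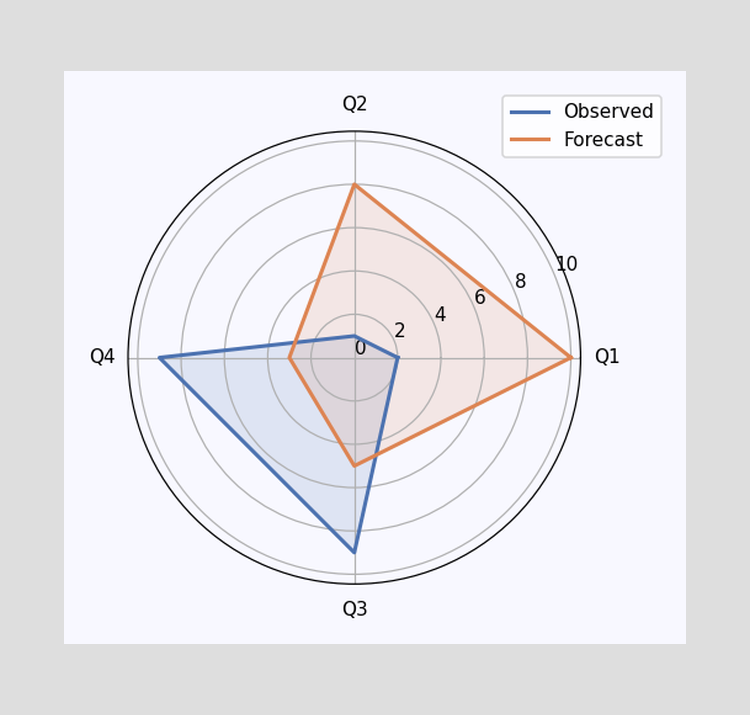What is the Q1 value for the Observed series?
On the Q1 axis, Observed reaches 2.

2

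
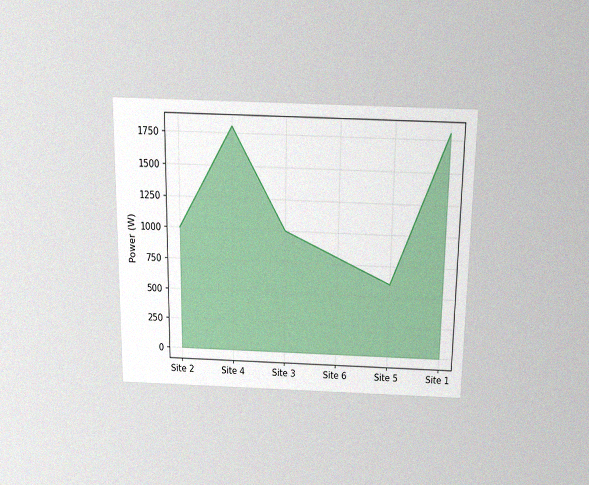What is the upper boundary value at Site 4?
The chart is viewed slightly from above, with some photo noise. At Site 4 the upper boundary is at 1800W.

1800W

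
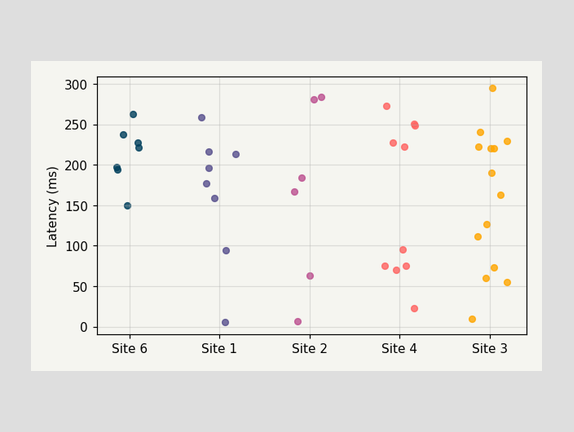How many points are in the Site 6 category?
Counting the markers in the Site 6 column gives 7.

7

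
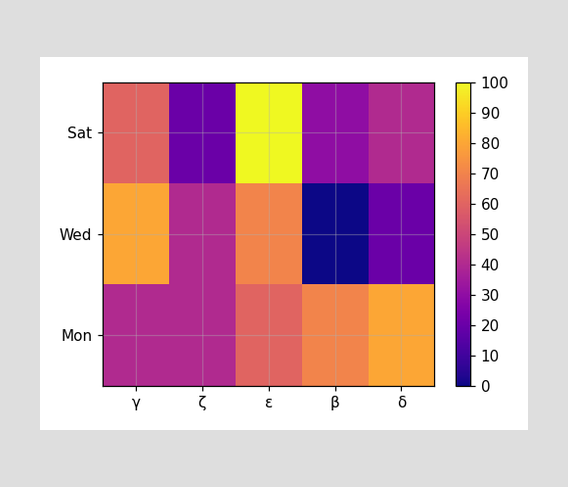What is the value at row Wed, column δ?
Matching cell (Wed, δ) against the colorbar gives 20.

20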